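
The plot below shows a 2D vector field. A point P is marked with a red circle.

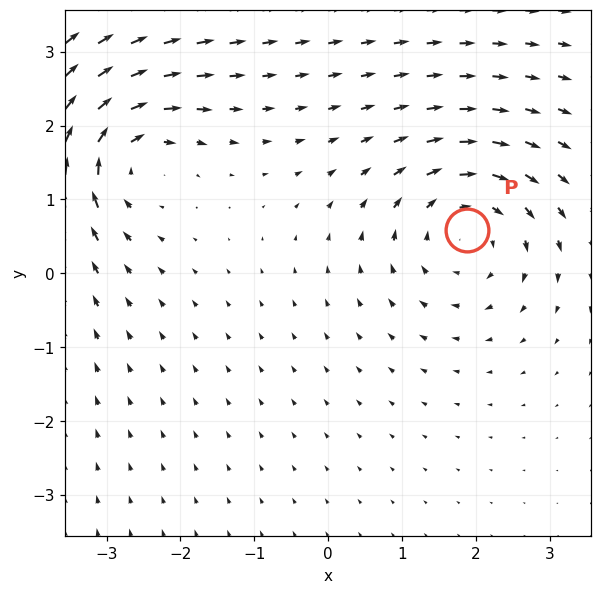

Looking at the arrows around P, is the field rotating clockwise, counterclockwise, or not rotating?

Near P at (1.9, 0.6) the arrows circulate clockwise. The curl (z-component) there is about -4; negative curl means clockwise rotation.

clockwise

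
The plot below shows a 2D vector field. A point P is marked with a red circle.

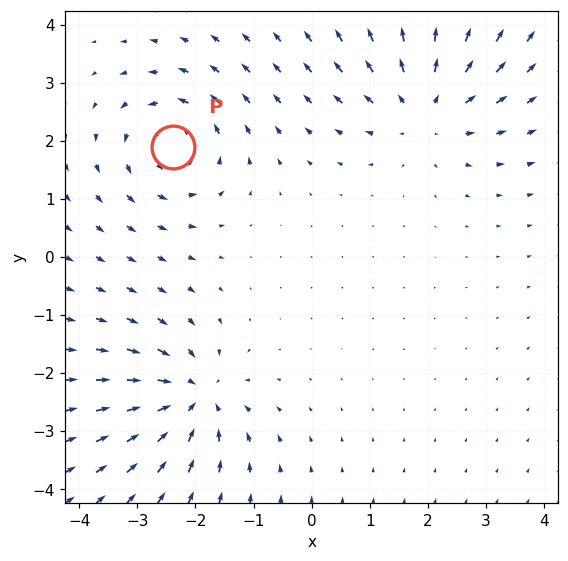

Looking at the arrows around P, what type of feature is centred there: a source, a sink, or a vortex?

At P (-2.4, 1.9) the arrows circulate counterclockwise. Divergence ≈0, curl about +4 — near-zero divergence with nonzero curl is a vortex.

vortex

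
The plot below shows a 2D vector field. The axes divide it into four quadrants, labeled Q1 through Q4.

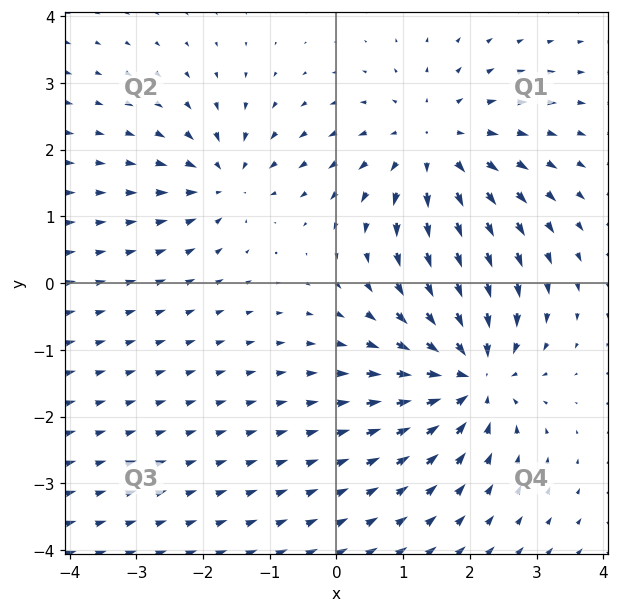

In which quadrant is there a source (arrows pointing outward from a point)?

Q1

The source sits at approximately (1.5, 2.0), which lies in quadrant Q1. The divergence there is about +4, positive as expected for a source.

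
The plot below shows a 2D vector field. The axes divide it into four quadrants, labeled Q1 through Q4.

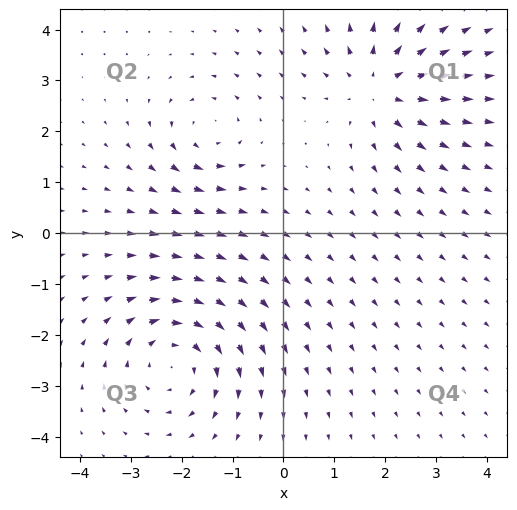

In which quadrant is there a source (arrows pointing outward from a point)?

The source sits at approximately (1.9, 2.9), which lies in quadrant Q1. The divergence there is about +4, positive as expected for a source.

Q1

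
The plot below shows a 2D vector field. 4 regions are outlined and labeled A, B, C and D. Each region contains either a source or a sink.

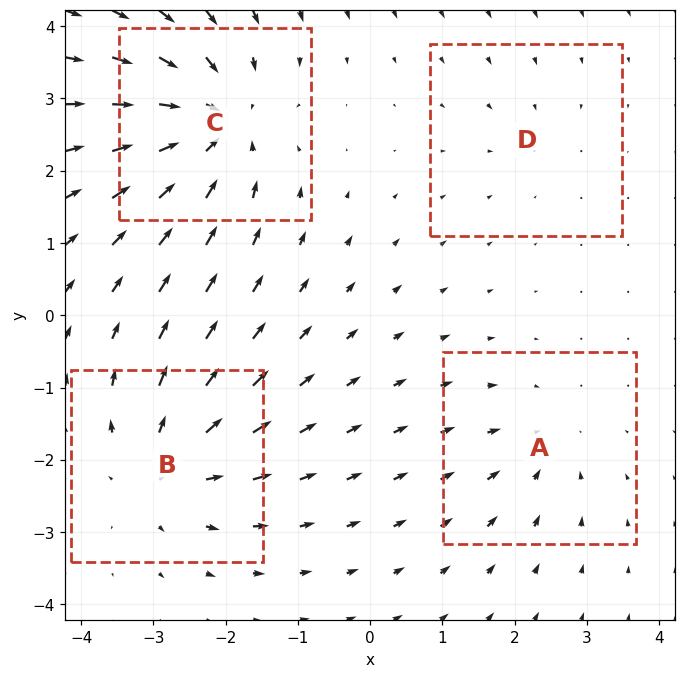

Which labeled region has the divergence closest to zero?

D

Divergence at each region's feature centre — A: about -3, B: about +5, C: about -7, D: about -2. Region D is closest to zero.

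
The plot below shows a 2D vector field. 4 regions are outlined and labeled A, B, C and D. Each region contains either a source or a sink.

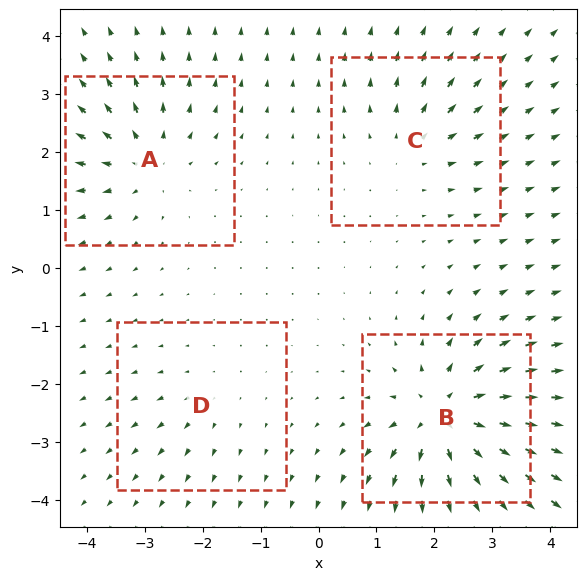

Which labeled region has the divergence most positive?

B

Divergence at each region's feature centre — A: about +6, B: about +9, C: about +4, D: about +2. Region B is most positive.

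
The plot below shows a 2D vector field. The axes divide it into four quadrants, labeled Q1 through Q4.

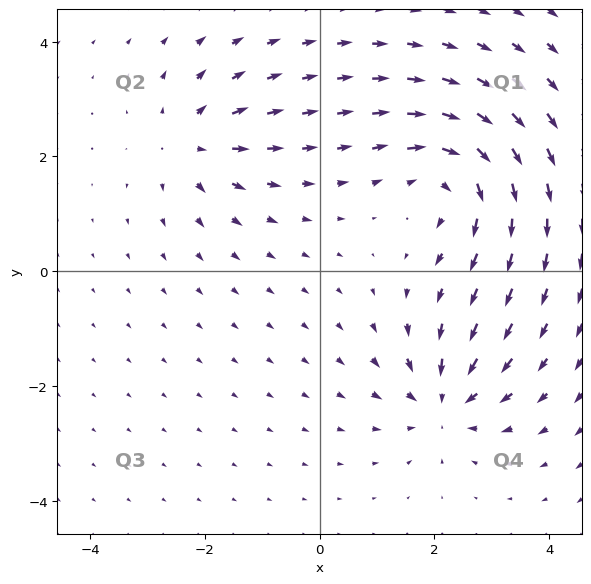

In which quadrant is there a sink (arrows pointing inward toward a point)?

Q4

The sink sits at approximately (2.2, -2.3), which lies in quadrant Q4. The divergence there is about -5, negative as expected for a sink.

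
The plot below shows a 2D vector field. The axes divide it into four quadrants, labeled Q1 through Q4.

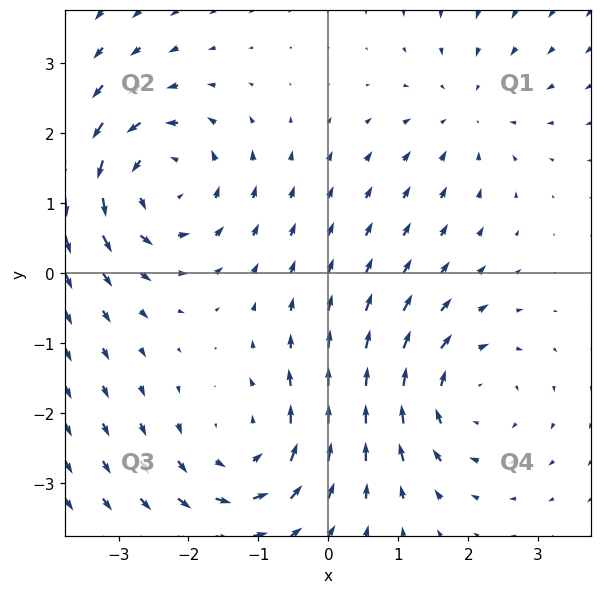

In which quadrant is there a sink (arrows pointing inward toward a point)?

Q1

The sink sits at approximately (2.0, 2.3), which lies in quadrant Q1. The divergence there is about -3, negative as expected for a sink.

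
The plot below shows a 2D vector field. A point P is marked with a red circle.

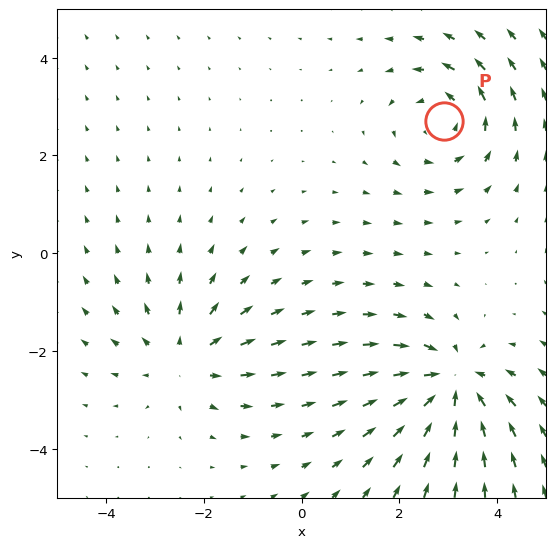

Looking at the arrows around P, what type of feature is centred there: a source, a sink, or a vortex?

At P (2.9, 2.7) the arrows circulate counterclockwise. Divergence ≈0, curl about +4 — near-zero divergence with nonzero curl is a vortex.

vortex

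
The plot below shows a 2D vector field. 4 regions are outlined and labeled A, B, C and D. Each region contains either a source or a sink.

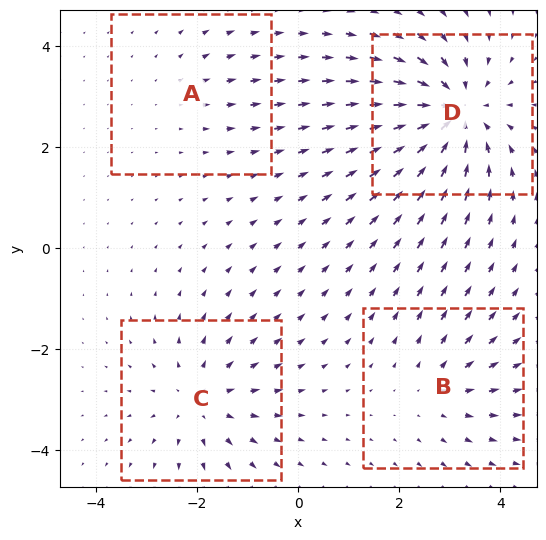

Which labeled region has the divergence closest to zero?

A

Divergence at each region's feature centre — A: about +2, B: about +3, C: about +4, D: about -7. Region A is closest to zero.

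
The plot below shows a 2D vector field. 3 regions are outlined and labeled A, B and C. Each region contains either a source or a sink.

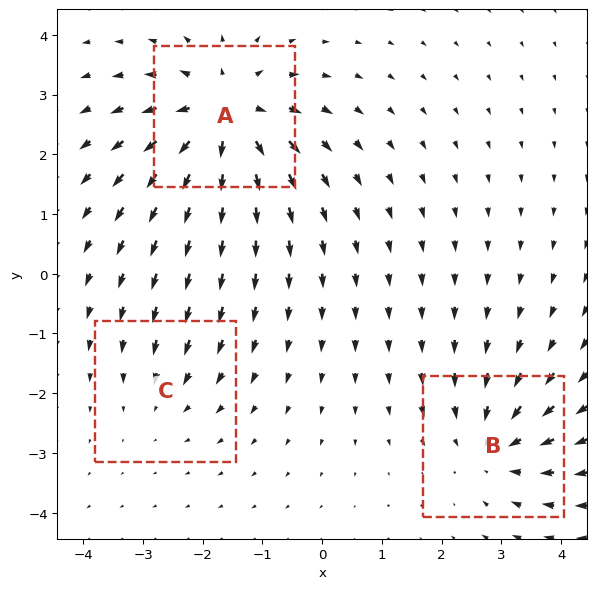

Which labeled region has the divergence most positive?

A

Divergence at each region's feature centre — A: about +5, B: about -4, C: about -2. Region A is most positive.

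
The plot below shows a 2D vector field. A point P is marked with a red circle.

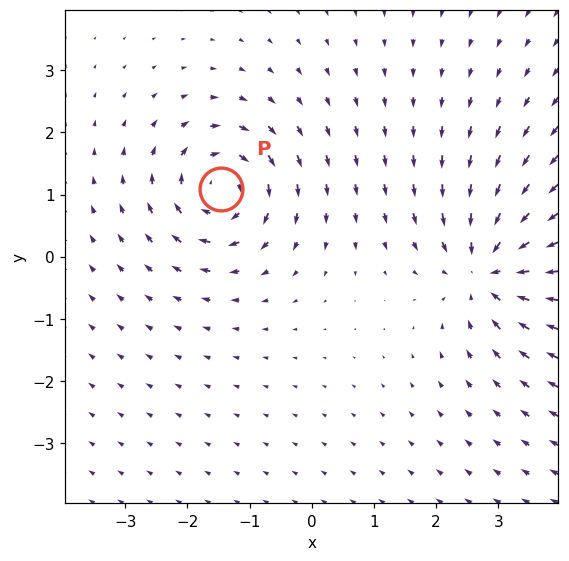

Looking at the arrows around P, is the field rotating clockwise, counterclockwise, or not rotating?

clockwise

Near P at (-1.5, 1.1) the arrows circulate clockwise. The curl (z-component) there is about -6; negative curl means clockwise rotation.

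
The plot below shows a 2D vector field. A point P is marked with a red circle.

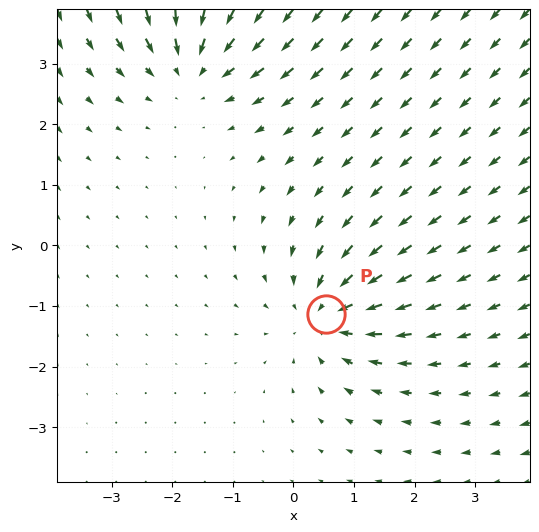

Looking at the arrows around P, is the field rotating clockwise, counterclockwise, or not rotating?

not rotating

Near P at (0.5, -1.1) the arrows show no circulation. The curl there is ≈0.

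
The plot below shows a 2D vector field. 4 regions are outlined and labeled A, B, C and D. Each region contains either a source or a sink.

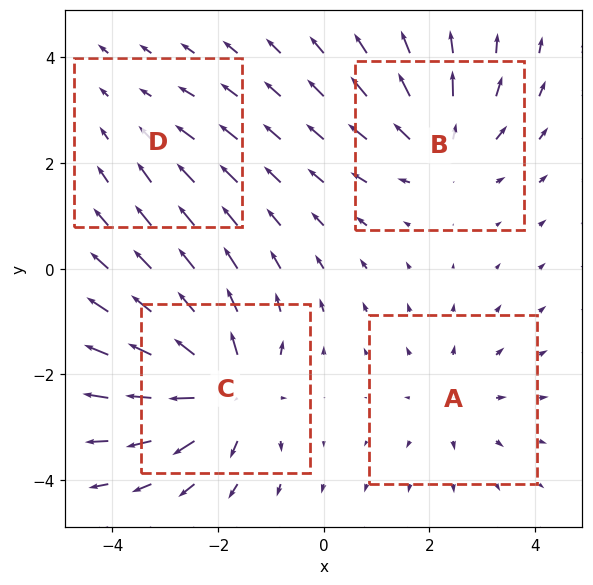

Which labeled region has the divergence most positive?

Divergence at each region's feature centre — A: about +3, B: about +5, C: about +7, D: about -2. Region C is most positive.

C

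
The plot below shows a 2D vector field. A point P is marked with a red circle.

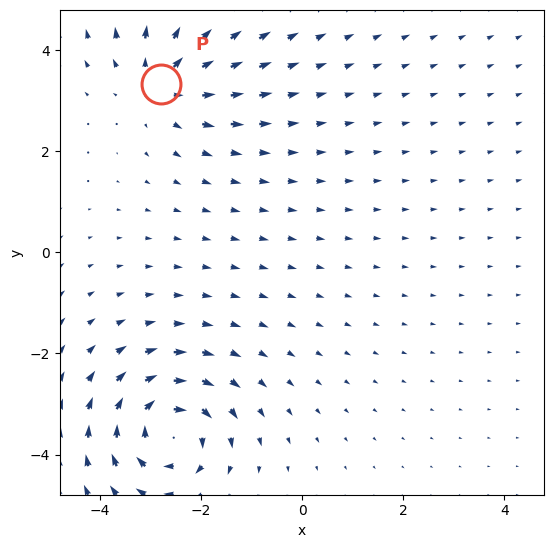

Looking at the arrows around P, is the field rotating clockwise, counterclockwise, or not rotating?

not rotating

Near P at (-2.8, 3.3) the arrows show no circulation. The curl there is ≈0.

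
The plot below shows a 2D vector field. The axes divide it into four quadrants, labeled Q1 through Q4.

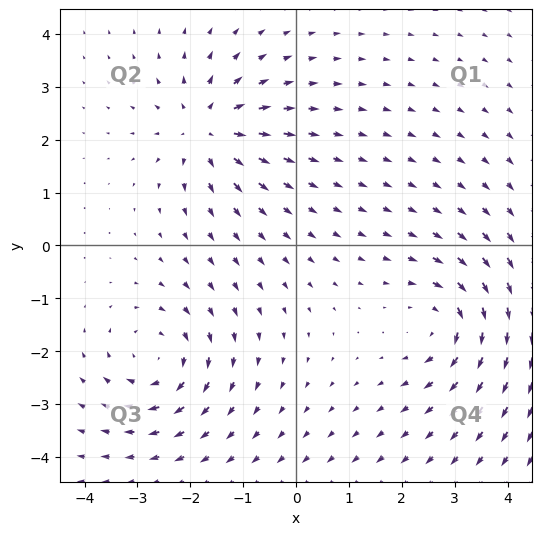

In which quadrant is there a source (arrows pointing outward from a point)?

The source sits at approximately (-1.7, 2.2), which lies in quadrant Q2. The divergence there is about +6, positive as expected for a source.

Q2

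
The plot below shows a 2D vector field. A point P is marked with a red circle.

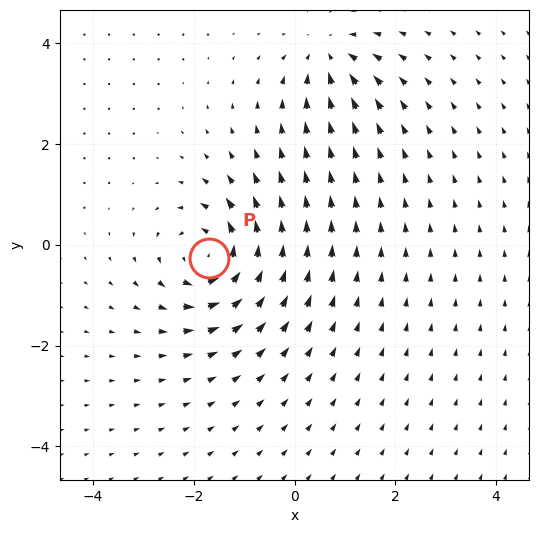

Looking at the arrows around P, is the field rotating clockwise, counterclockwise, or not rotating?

counterclockwise

Near P at (-1.7, -0.3) the arrows circulate counterclockwise. The curl (z-component) there is about +5; positive curl means counterclockwise rotation.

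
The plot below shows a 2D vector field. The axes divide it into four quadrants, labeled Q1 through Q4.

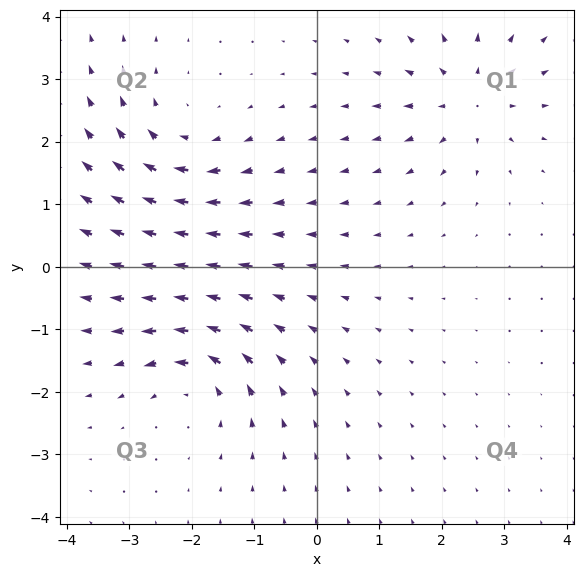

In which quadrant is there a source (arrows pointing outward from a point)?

Q1

The source sits at approximately (2.4, 2.7), which lies in quadrant Q1. The divergence there is about +4, positive as expected for a source.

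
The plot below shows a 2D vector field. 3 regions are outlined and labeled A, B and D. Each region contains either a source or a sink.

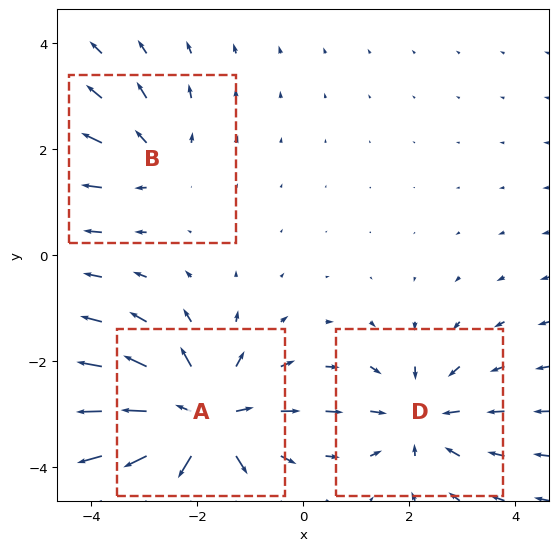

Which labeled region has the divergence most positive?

A

Divergence at each region's feature centre — A: about +5, B: about +2, D: about -3. Region A is most positive.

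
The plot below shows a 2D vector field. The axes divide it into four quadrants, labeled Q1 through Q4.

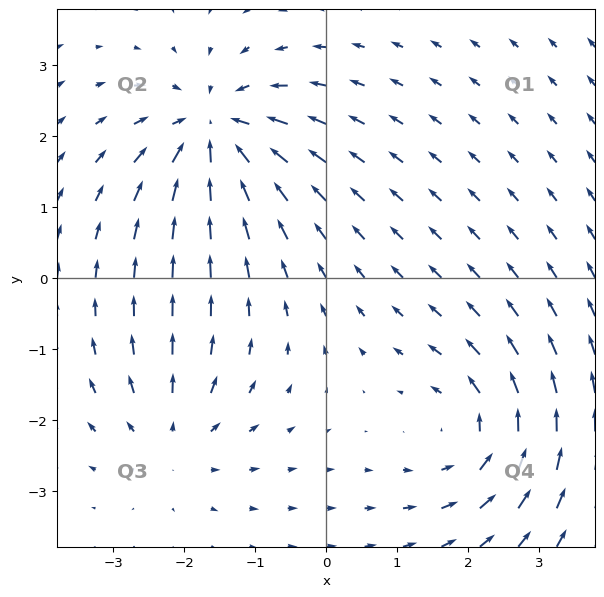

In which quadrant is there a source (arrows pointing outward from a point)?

Q3

The source sits at approximately (-2.2, -2.2), which lies in quadrant Q3. The divergence there is about +3, positive as expected for a source.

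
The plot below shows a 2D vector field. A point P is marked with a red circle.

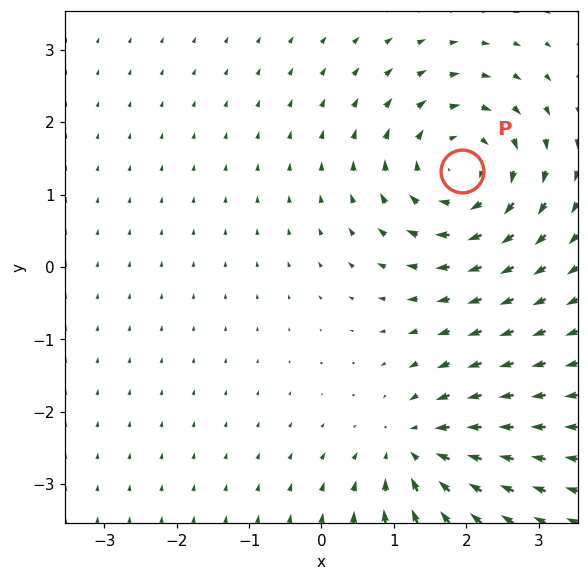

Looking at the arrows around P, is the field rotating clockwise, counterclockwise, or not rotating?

clockwise

Near P at (1.9, 1.3) the arrows circulate clockwise. The curl (z-component) there is about -5; negative curl means clockwise rotation.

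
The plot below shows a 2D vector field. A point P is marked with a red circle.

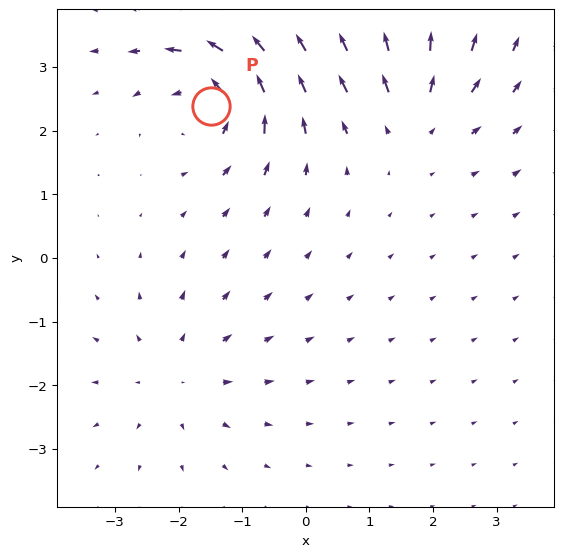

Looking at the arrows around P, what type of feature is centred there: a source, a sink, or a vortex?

At P (-1.5, 2.4) the arrows circulate counterclockwise. Divergence ≈0, curl about +6 — near-zero divergence with nonzero curl is a vortex.

vortex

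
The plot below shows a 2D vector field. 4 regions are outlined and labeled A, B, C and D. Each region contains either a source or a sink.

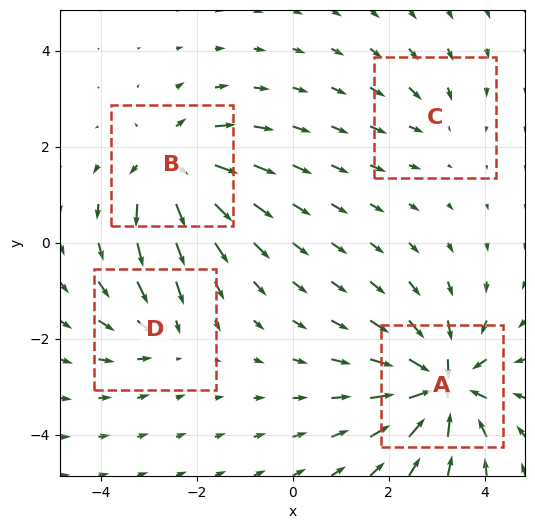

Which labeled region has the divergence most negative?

Divergence at each region's feature centre — A: about -9, B: about +6, C: about -3, D: about -4. Region A is most negative.

A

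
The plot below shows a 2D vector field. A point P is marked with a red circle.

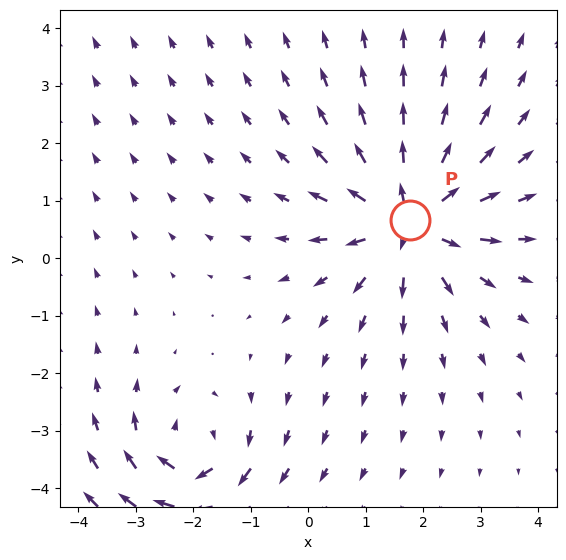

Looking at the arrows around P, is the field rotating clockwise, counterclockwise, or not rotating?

not rotating

Near P at (1.8, 0.7) the arrows show no circulation. The curl there is ≈0.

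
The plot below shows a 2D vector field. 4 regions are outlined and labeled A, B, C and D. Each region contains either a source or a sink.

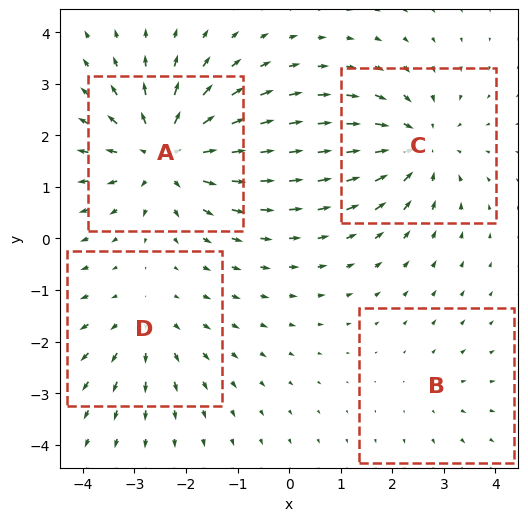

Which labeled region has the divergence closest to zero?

B

Divergence at each region's feature centre — A: about +6, B: about +2, C: about -5, D: about +3. Region B is closest to zero.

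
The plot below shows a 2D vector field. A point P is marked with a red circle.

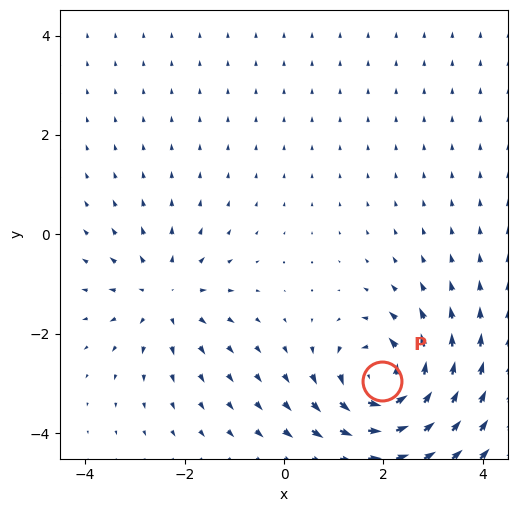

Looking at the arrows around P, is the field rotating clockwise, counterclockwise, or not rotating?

counterclockwise

Near P at (2.0, -2.9) the arrows circulate counterclockwise. The curl (z-component) there is about +5; positive curl means counterclockwise rotation.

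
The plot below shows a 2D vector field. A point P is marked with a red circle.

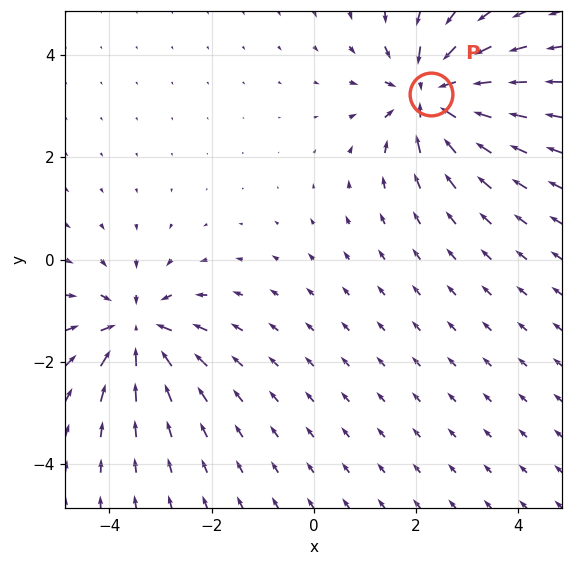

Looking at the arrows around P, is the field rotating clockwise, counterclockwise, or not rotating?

not rotating

Near P at (2.3, 3.2) the arrows show no circulation. The curl there is ≈0.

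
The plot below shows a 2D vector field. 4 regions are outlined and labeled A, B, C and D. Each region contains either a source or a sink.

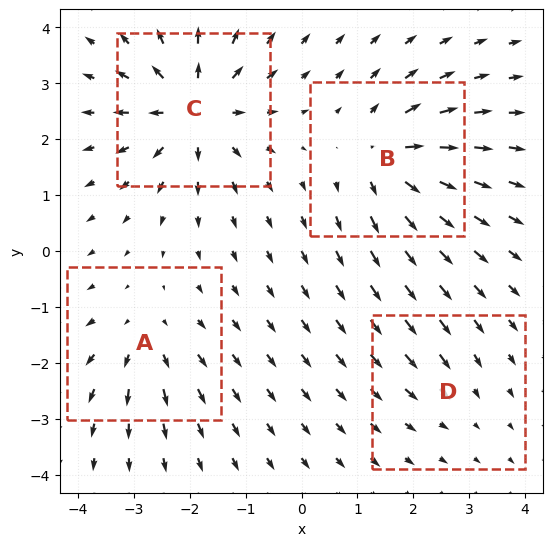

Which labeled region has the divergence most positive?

C

Divergence at each region's feature centre — A: about +4, B: about +7, C: about +8, D: about -2. Region C is most positive.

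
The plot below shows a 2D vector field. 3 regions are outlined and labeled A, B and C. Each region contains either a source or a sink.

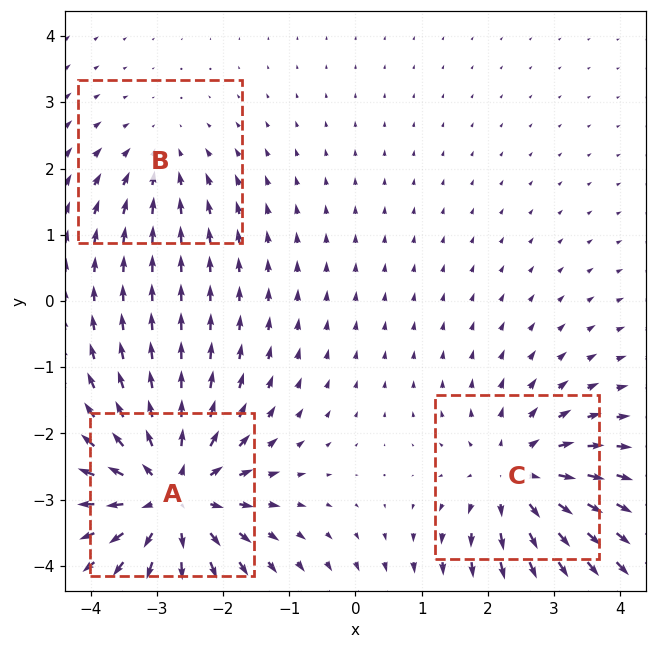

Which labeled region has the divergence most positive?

Divergence at each region's feature centre — A: about +5, B: about -2, C: about +4. Region A is most positive.

A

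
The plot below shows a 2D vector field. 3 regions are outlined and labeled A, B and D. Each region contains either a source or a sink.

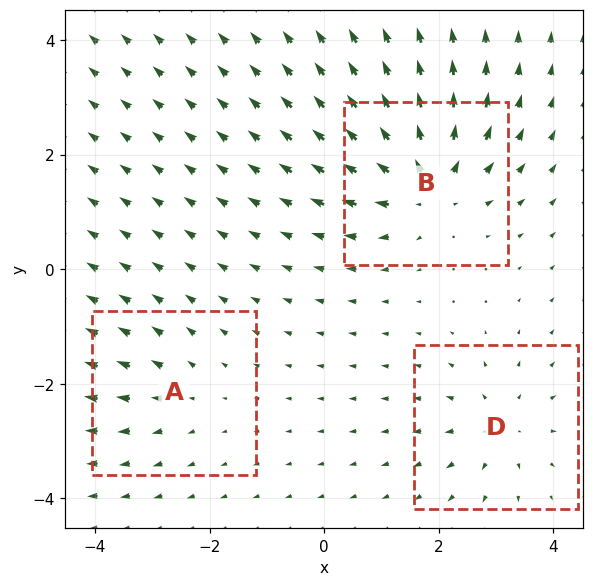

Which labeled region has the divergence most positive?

B

Divergence at each region's feature centre — A: about +2, B: about +5, D: about +3. Region B is most positive.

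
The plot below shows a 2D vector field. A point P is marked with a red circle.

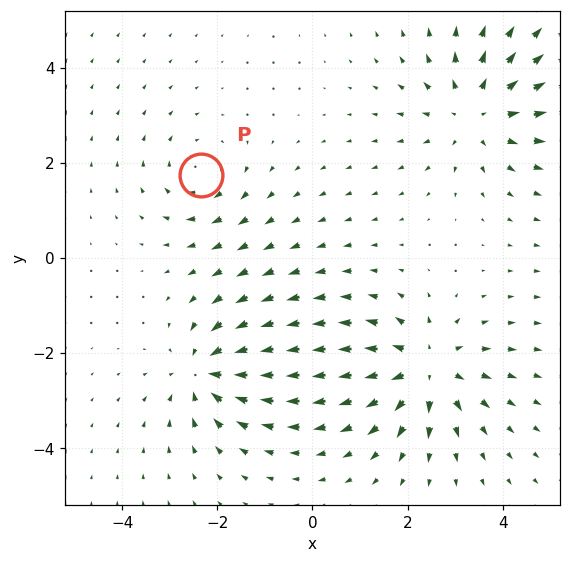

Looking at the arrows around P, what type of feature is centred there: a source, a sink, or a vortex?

vortex

At P (-2.3, 1.7) the arrows circulate clockwise. Divergence ≈0, curl about -3 — near-zero divergence with nonzero curl is a vortex.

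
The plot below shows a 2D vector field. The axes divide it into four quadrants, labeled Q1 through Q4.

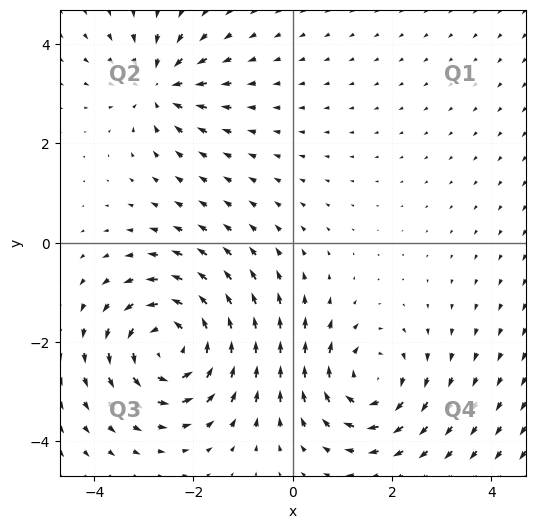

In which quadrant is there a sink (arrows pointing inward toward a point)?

Q2

The sink sits at approximately (-2.7, 3.2), which lies in quadrant Q2. The divergence there is about -4, negative as expected for a sink.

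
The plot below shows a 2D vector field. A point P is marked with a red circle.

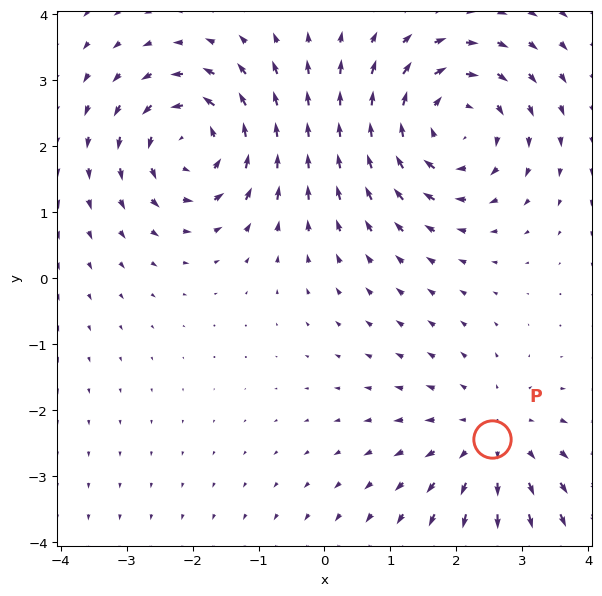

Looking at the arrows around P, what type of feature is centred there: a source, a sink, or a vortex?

source

At P (2.5, -2.4) the arrows spread outward. Divergence about +3, curl ≈0 — positive divergence with near-zero curl is a source.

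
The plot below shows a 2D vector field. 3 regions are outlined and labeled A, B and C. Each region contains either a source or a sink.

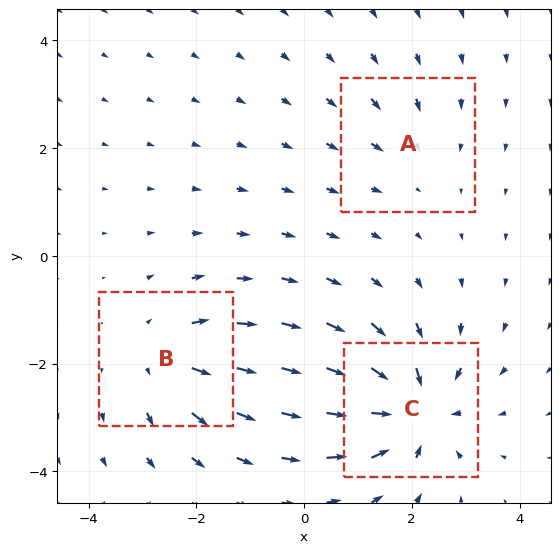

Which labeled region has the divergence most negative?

C

Divergence at each region's feature centre — A: about -2, B: about +4, C: about -5. Region C is most negative.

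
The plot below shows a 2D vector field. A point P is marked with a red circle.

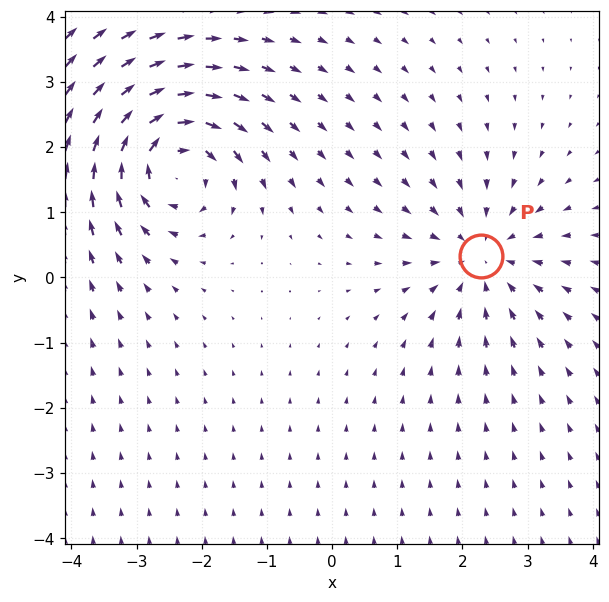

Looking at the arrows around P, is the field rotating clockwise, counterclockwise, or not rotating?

not rotating

Near P at (2.3, 0.3) the arrows show no circulation. The curl there is ≈0.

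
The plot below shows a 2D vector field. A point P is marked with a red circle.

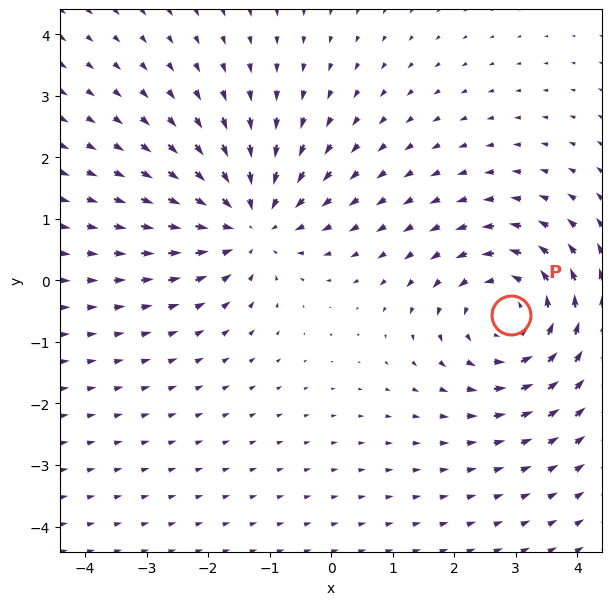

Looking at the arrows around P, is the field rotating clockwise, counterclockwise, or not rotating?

Near P at (2.9, -0.6) the arrows circulate counterclockwise. The curl (z-component) there is about +4; positive curl means counterclockwise rotation.

counterclockwise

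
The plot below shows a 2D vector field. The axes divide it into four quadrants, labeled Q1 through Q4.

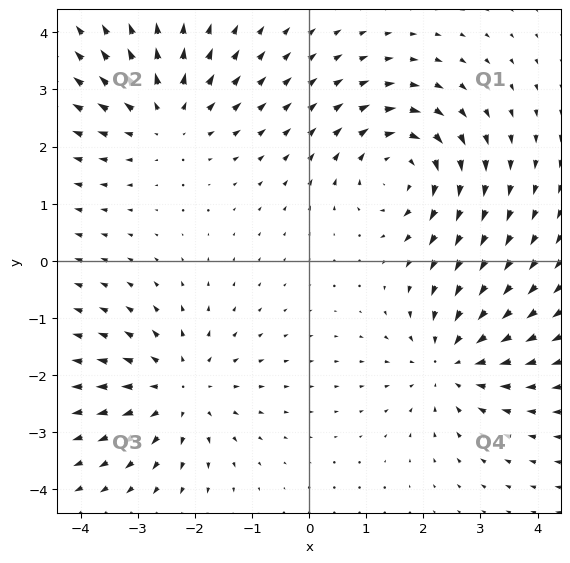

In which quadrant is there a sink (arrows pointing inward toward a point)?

Q4

The sink sits at approximately (2.5, -1.8), which lies in quadrant Q4. The divergence there is about -5, negative as expected for a sink.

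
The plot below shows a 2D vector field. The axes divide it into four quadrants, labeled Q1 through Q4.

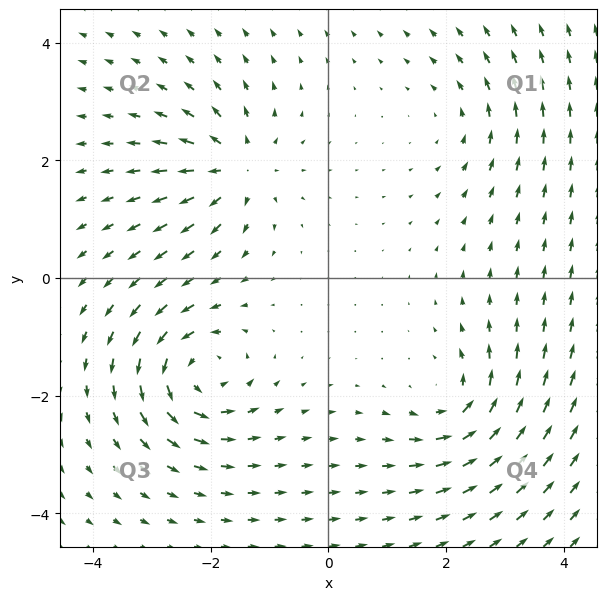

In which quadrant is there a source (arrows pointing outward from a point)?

Q2

The source sits at approximately (-1.6, 1.9), which lies in quadrant Q2. The divergence there is about +6, positive as expected for a source.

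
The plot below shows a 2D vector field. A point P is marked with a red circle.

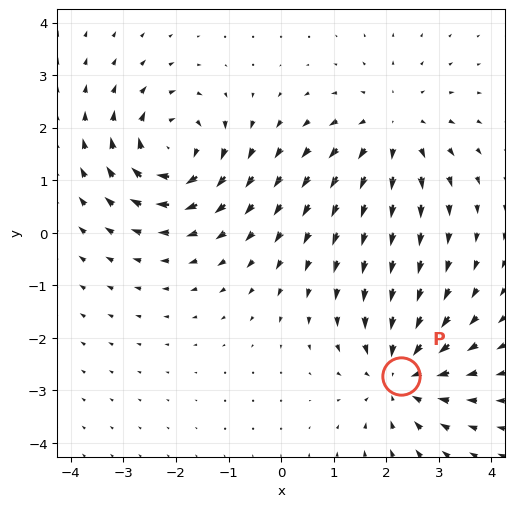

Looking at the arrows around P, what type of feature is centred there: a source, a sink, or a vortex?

At P (2.3, -2.7) the arrows converge inward. Divergence about -5, curl ≈0 — negative divergence with near-zero curl is a sink.

sink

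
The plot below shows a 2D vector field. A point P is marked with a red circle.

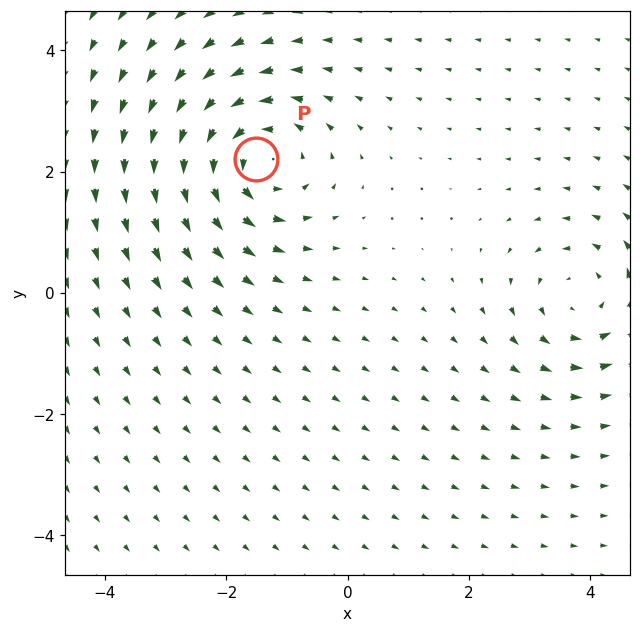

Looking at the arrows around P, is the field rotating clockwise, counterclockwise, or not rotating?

counterclockwise

Near P at (-1.5, 2.2) the arrows circulate counterclockwise. The curl (z-component) there is about +5; positive curl means counterclockwise rotation.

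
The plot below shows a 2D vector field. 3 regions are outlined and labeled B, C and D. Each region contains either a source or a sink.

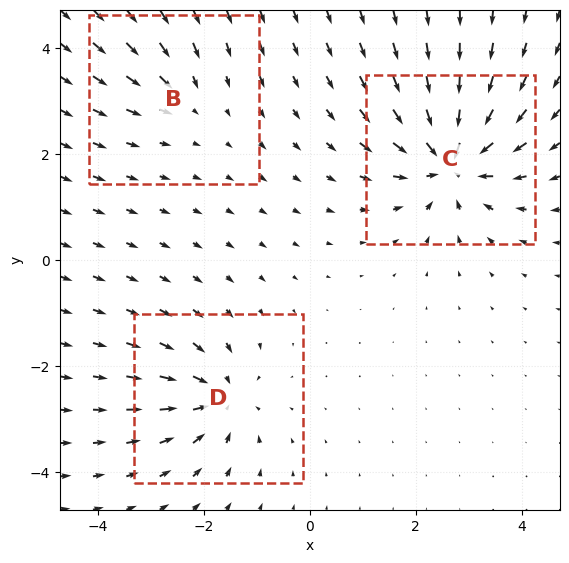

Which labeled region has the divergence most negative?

Divergence at each region's feature centre — B: about -3, C: about -6, D: about -4. Region C is most negative.

C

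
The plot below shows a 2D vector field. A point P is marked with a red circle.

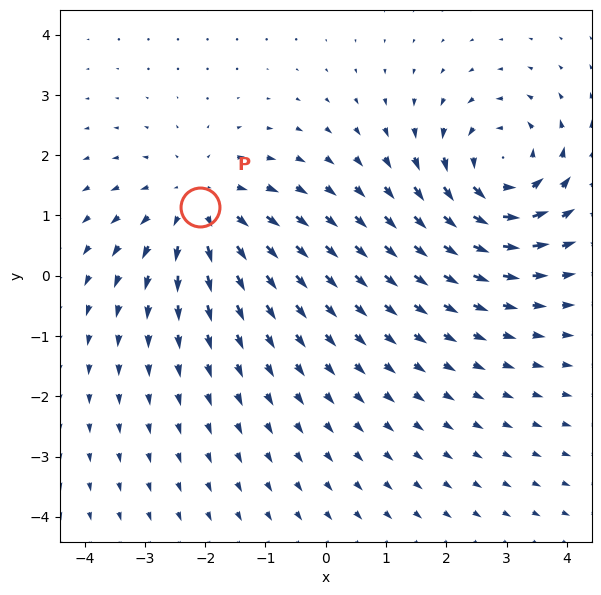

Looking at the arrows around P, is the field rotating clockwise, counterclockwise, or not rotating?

not rotating

Near P at (-2.1, 1.1) the arrows show no circulation. The curl there is ≈0.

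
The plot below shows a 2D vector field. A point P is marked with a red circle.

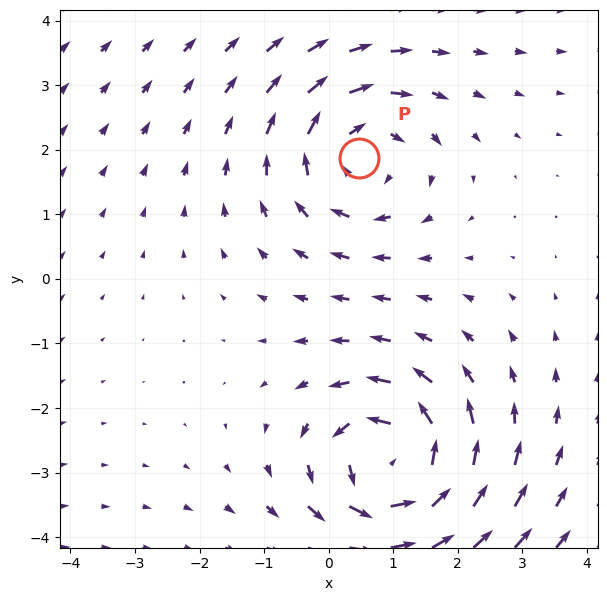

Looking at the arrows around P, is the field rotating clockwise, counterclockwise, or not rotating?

clockwise

Near P at (0.5, 1.9) the arrows circulate clockwise. The curl (z-component) there is about -4; negative curl means clockwise rotation.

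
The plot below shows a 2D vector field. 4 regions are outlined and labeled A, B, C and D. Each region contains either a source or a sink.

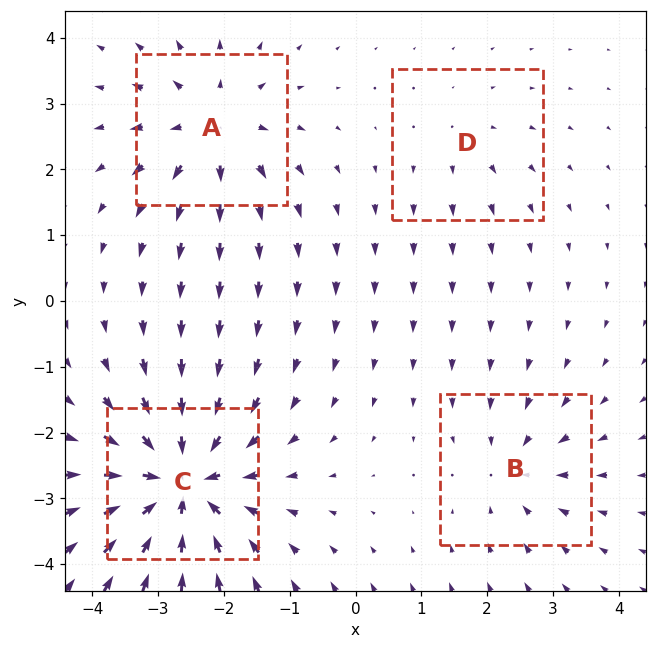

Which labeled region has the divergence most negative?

C

Divergence at each region's feature centre — A: about +5, B: about -4, C: about -8, D: about +2. Region C is most negative.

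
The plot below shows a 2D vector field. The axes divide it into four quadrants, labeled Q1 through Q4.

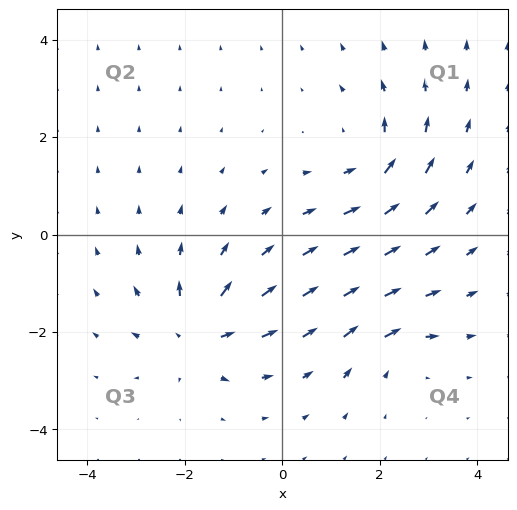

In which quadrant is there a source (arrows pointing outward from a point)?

The source sits at approximately (-1.7, -2.0), which lies in quadrant Q3. The divergence there is about +6, positive as expected for a source.

Q3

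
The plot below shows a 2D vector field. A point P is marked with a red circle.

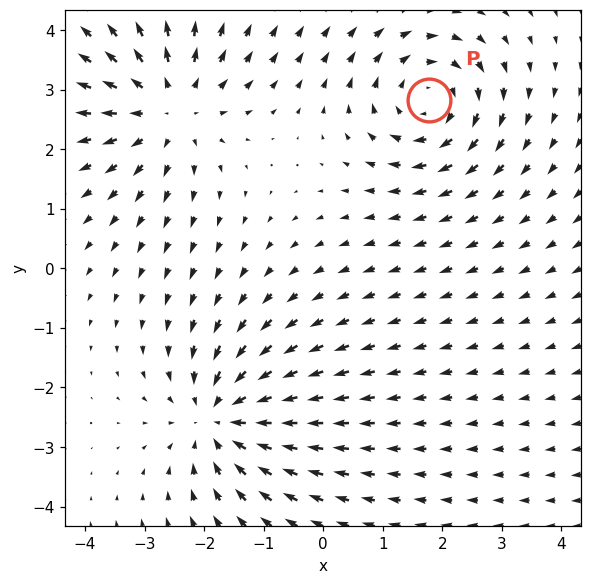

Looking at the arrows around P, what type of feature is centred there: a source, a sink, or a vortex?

vortex

At P (1.8, 2.8) the arrows circulate clockwise. Divergence ≈0, curl about -5 — near-zero divergence with nonzero curl is a vortex.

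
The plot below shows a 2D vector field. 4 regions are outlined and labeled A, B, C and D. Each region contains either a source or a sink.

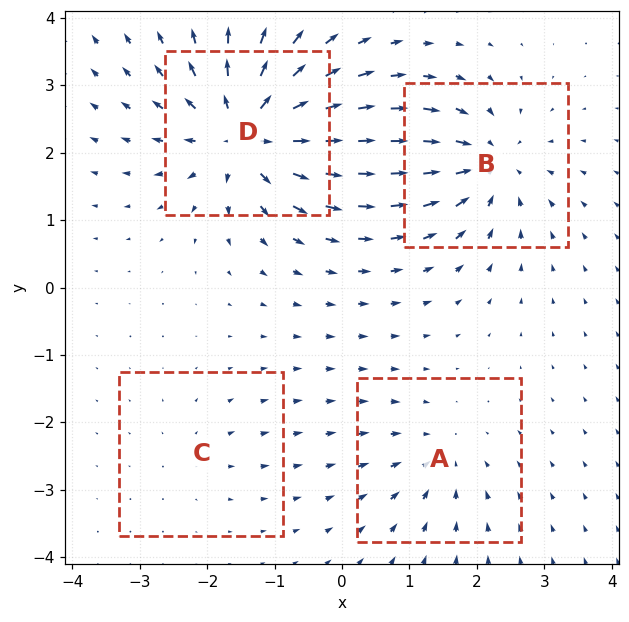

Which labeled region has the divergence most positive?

Divergence at each region's feature centre — A: about -4, B: about -6, C: about +2, D: about +9. Region D is most positive.

D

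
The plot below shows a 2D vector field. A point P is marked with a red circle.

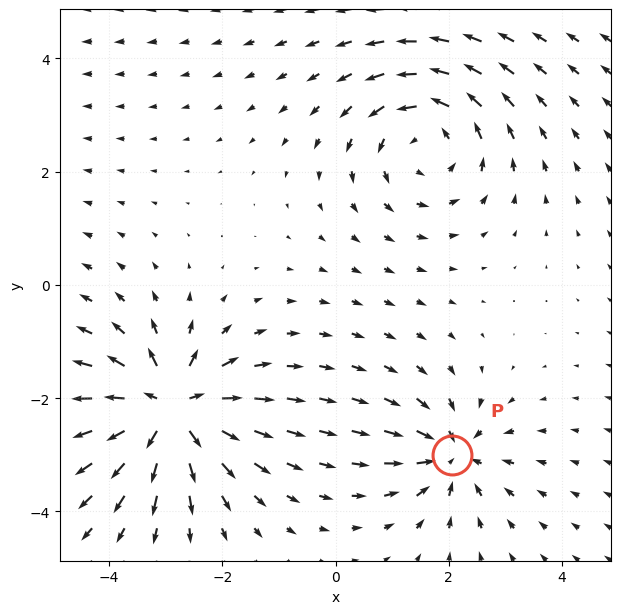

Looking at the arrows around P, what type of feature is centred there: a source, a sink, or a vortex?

sink

At P (2.1, -3.0) the arrows converge inward. Divergence about -4, curl ≈0 — negative divergence with near-zero curl is a sink.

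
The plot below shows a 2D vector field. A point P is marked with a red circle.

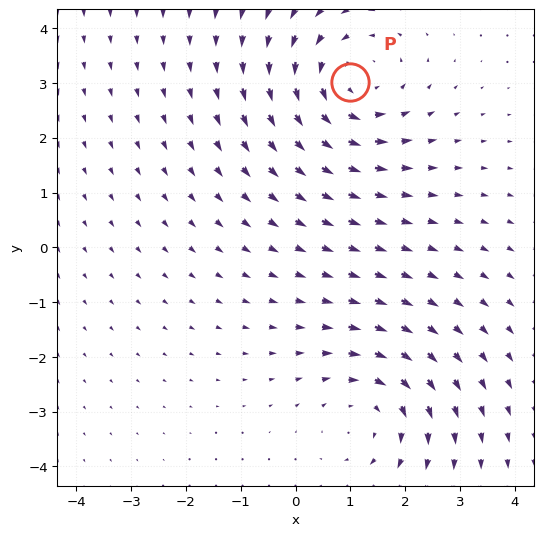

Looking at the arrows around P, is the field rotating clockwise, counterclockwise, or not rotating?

Near P at (1.0, 3.0) the arrows circulate counterclockwise. The curl (z-component) there is about +3; positive curl means counterclockwise rotation.

counterclockwise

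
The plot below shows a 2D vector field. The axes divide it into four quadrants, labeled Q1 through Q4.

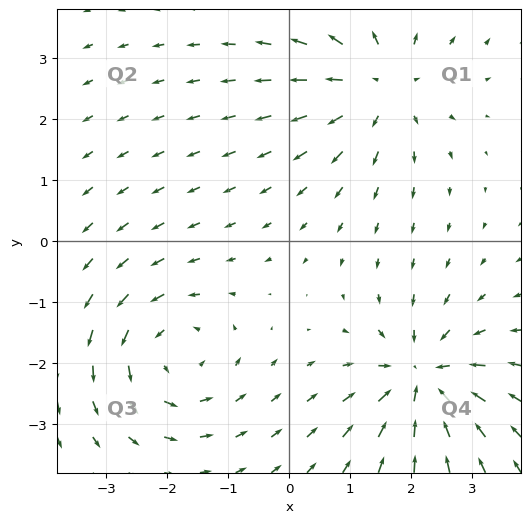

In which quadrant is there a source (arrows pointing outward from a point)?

The source sits at approximately (1.5, 2.6), which lies in quadrant Q1. The divergence there is about +5, positive as expected for a source.

Q1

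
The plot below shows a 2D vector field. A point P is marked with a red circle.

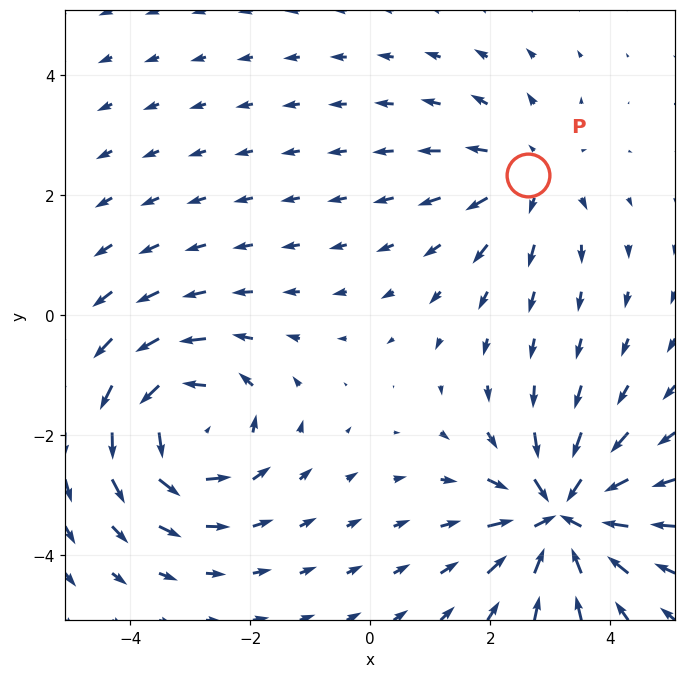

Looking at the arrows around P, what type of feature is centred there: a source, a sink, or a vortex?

At P (2.6, 2.3) the arrows spread outward. Divergence about +3, curl ≈0 — positive divergence with near-zero curl is a source.

source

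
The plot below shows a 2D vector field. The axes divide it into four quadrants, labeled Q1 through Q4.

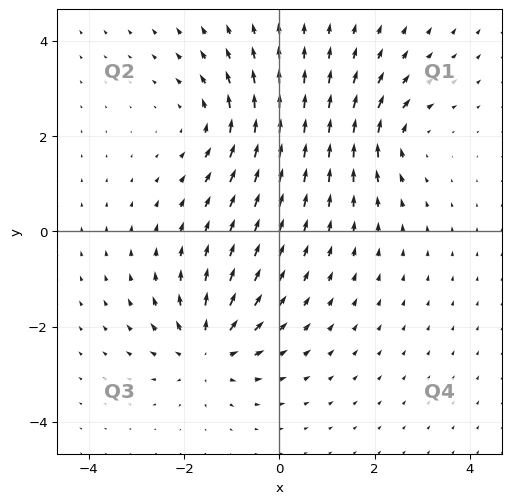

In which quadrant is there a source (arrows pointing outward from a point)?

Q3

The source sits at approximately (-1.5, -2.5), which lies in quadrant Q3. The divergence there is about +5, positive as expected for a source.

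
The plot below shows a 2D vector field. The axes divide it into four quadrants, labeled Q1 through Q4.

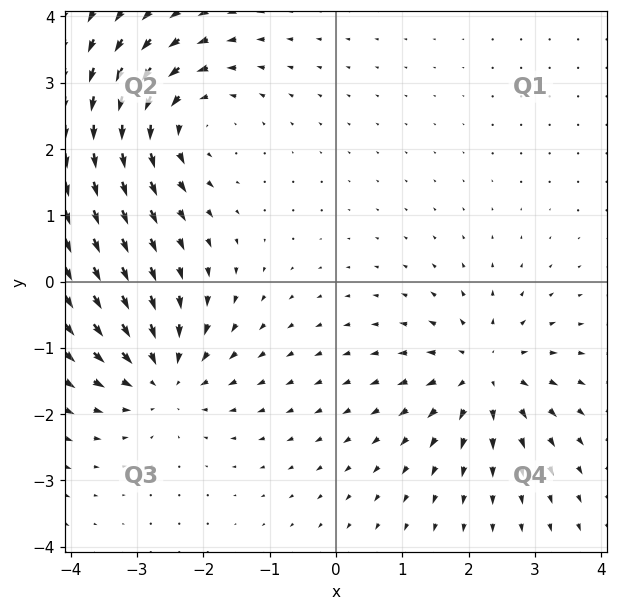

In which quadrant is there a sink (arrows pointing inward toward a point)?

Q3

The sink sits at approximately (-2.6, -1.4), which lies in quadrant Q3. The divergence there is about -4, negative as expected for a sink.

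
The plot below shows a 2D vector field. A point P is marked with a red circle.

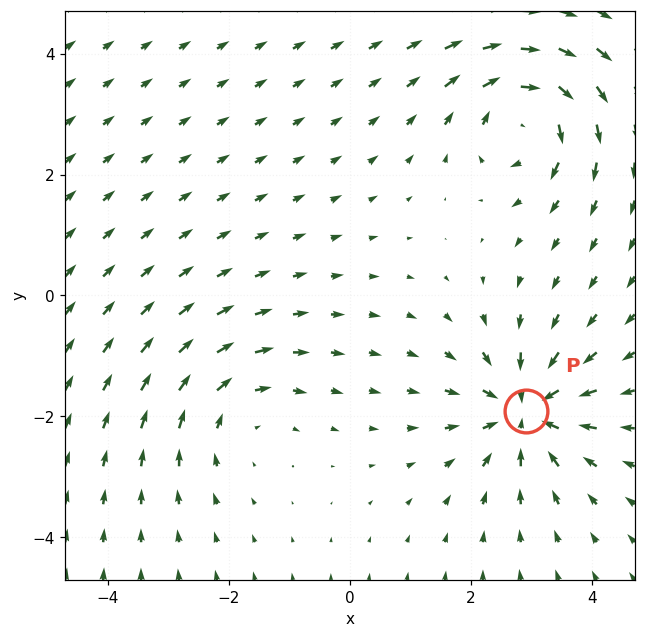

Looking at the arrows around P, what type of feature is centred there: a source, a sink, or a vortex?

sink

At P (2.9, -1.9) the arrows converge inward. Divergence about -6, curl ≈0 — negative divergence with near-zero curl is a sink.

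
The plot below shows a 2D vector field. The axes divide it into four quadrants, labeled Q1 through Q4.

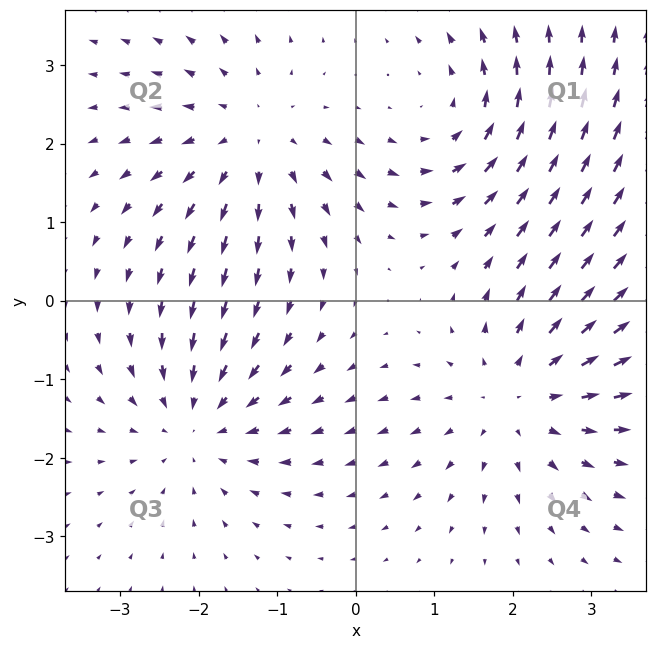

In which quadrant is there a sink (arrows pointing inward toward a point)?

Q3

The sink sits at approximately (-2.0, -1.6), which lies in quadrant Q3. The divergence there is about -4, negative as expected for a sink.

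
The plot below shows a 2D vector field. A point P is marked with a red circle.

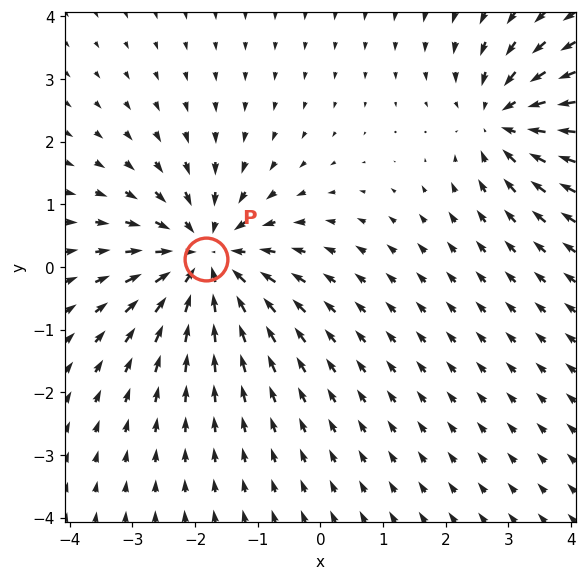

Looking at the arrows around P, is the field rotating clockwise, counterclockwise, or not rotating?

not rotating

Near P at (-1.8, 0.1) the arrows show no circulation. The curl there is ≈0.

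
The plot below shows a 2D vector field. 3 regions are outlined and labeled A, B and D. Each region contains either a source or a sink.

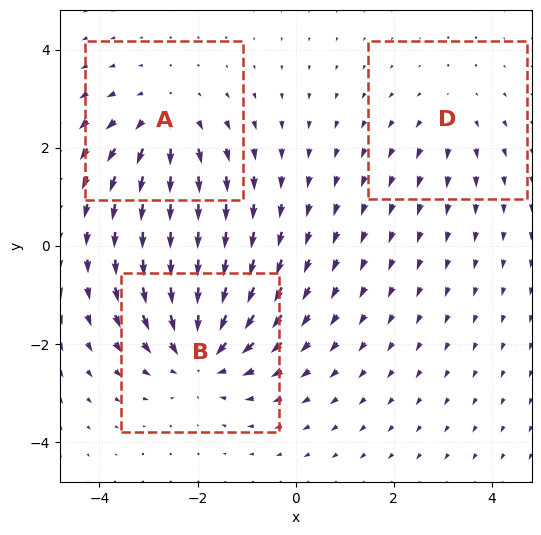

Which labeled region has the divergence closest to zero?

D

Divergence at each region's feature centre — A: about +3, B: about -4, D: about +2. Region D is closest to zero.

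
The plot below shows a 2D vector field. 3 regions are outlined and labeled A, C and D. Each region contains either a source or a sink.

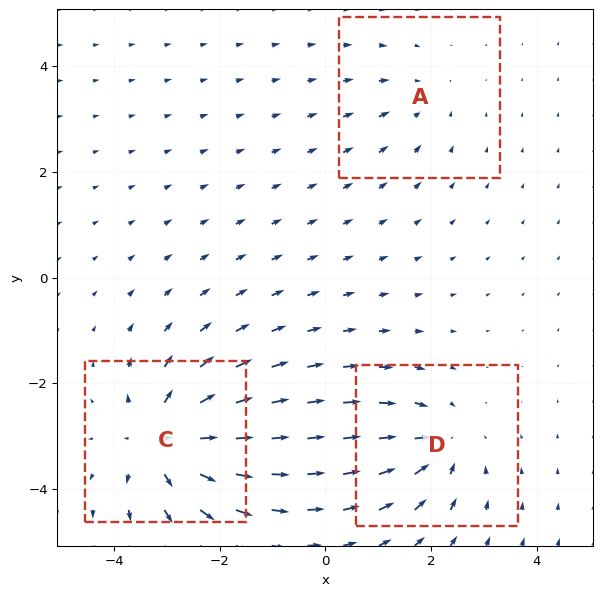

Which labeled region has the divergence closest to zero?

Divergence at each region's feature centre — A: about -2, C: about +5, D: about -4. Region A is closest to zero.

A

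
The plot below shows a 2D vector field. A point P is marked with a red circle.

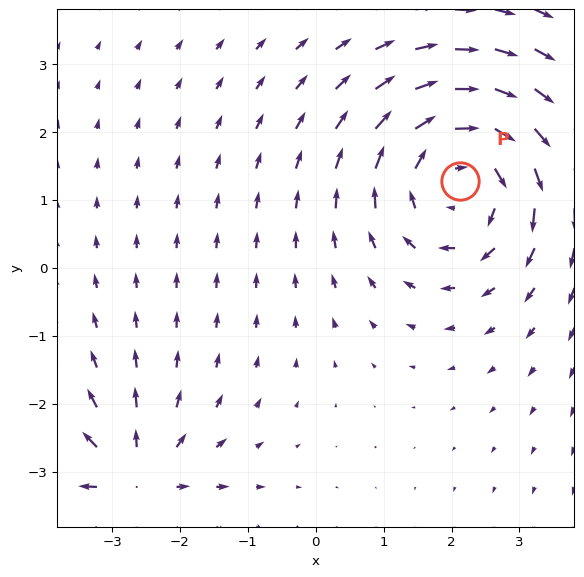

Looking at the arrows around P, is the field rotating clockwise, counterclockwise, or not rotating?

Near P at (2.1, 1.3) the arrows circulate clockwise. The curl (z-component) there is about -3; negative curl means clockwise rotation.

clockwise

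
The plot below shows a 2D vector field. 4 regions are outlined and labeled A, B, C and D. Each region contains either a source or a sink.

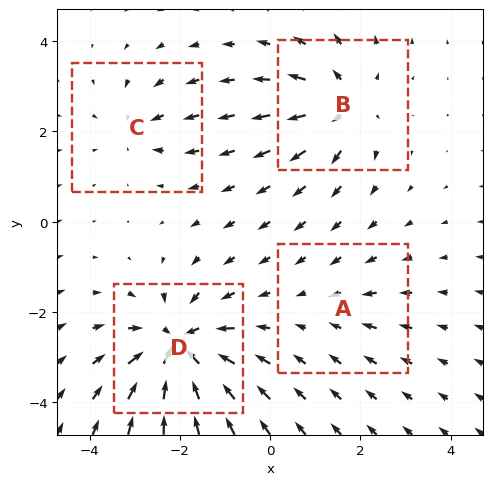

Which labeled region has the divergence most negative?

D

Divergence at each region's feature centre — A: about -2, B: about +5, C: about -4, D: about -8. Region D is most negative.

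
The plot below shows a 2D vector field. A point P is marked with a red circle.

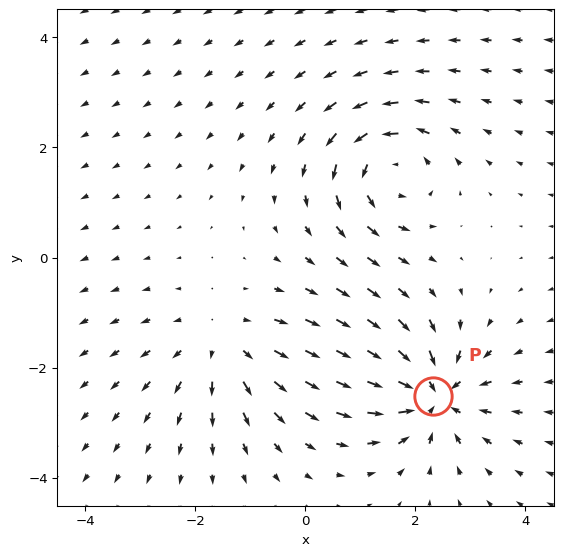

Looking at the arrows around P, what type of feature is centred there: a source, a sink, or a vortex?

sink

At P (2.3, -2.5) the arrows converge inward. Divergence about -5, curl ≈0 — negative divergence with near-zero curl is a sink.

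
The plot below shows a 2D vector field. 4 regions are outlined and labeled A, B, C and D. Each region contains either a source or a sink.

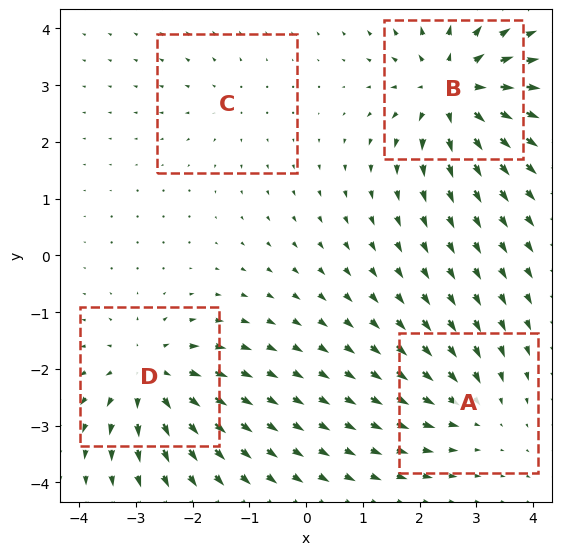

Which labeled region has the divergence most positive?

Divergence at each region's feature centre — A: about -4, B: about +7, C: about +2, D: about +6. Region B is most positive.

B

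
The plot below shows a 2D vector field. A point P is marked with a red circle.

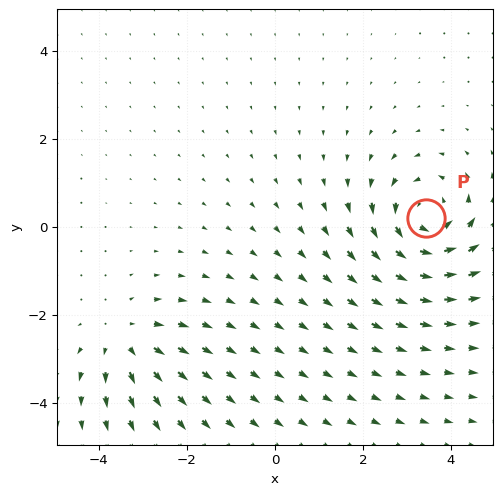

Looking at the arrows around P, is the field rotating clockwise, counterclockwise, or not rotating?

counterclockwise

Near P at (3.4, 0.2) the arrows circulate counterclockwise. The curl (z-component) there is about +4; positive curl means counterclockwise rotation.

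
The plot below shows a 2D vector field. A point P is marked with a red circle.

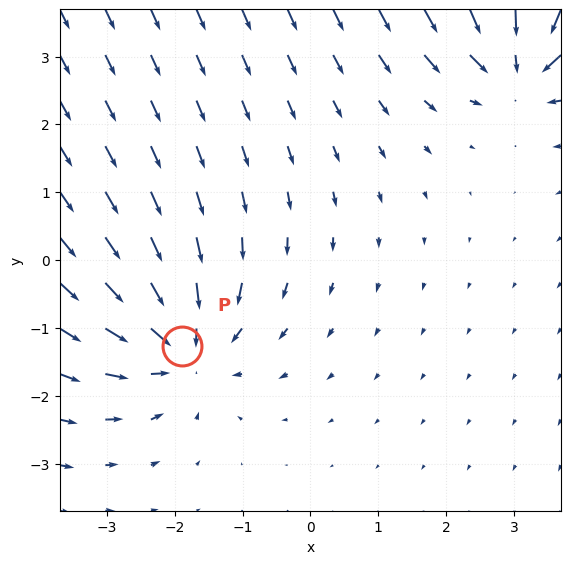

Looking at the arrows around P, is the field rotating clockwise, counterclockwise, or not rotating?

Near P at (-1.9, -1.3) the arrows show no circulation. The curl there is ≈0.

not rotating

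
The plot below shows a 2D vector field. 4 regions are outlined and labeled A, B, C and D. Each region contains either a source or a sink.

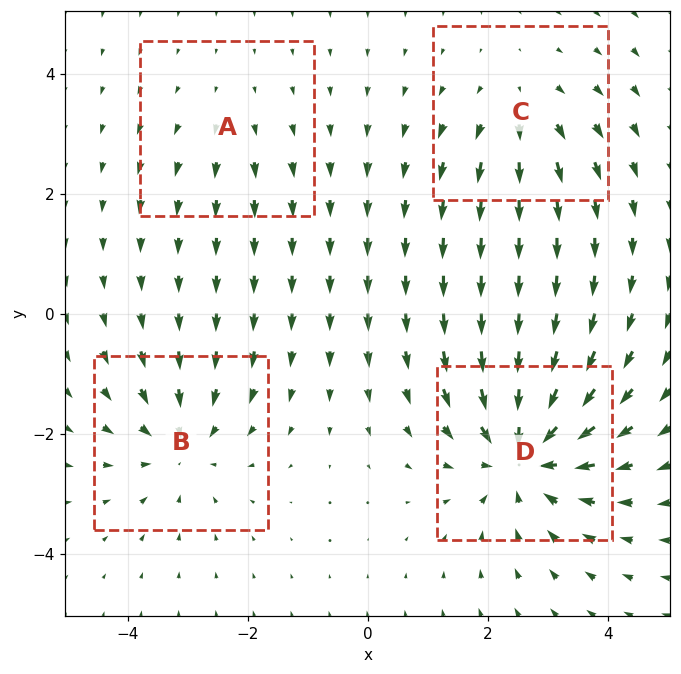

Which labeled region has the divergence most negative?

Divergence at each region's feature centre — A: about +2, B: about -4, C: about +3, D: about -6. Region D is most negative.

D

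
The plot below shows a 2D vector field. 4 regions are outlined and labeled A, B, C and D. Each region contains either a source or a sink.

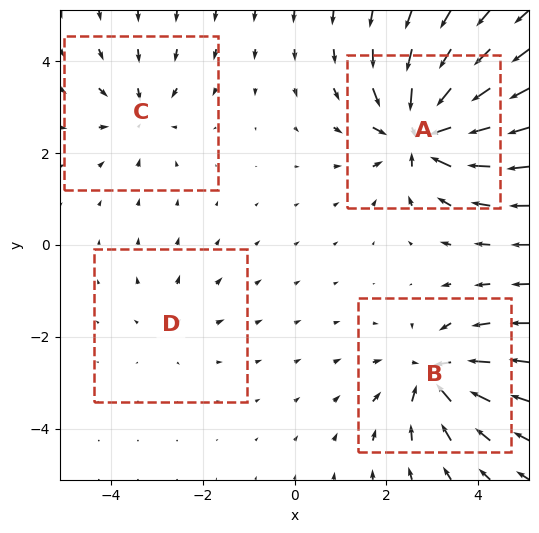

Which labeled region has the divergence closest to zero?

Divergence at each region's feature centre — A: about -9, B: about -7, C: about -4, D: about +3. Region D is closest to zero.

D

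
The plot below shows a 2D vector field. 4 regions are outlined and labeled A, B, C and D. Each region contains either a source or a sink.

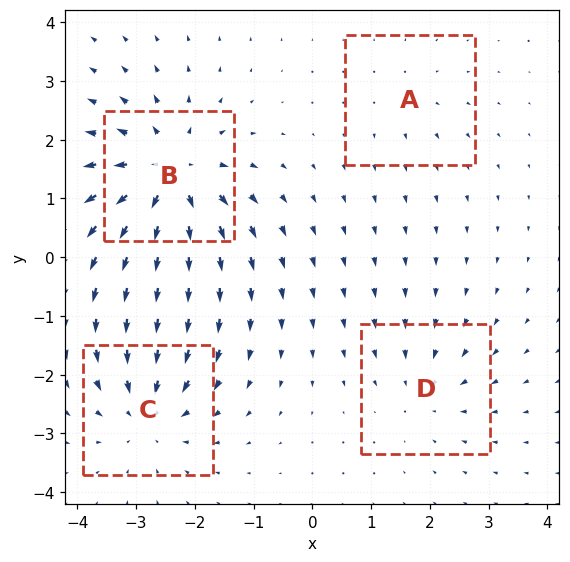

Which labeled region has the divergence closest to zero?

Divergence at each region's feature centre — A: about +2, B: about +7, C: about -5, D: about -3. Region A is closest to zero.

A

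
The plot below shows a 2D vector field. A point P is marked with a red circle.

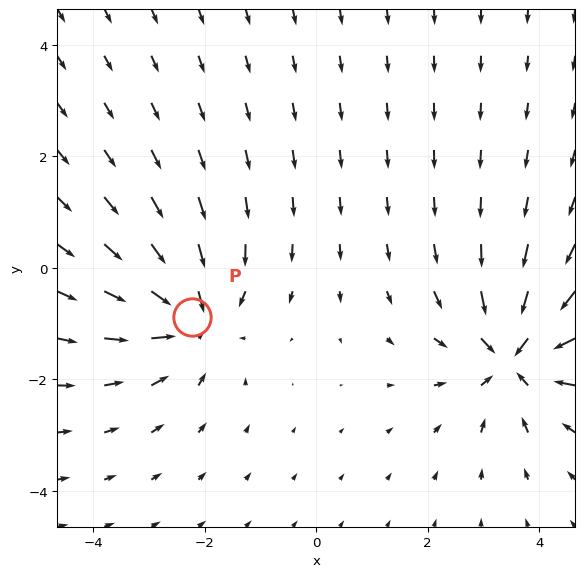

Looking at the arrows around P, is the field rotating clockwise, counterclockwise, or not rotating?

Near P at (-2.2, -0.9) the arrows show no circulation. The curl there is ≈0.

not rotating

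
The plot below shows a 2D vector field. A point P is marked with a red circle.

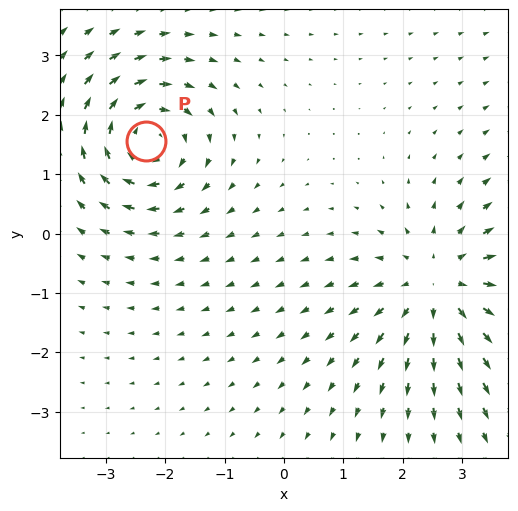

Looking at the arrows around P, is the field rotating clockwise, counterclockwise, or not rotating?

clockwise

Near P at (-2.3, 1.6) the arrows circulate clockwise. The curl (z-component) there is about -5; negative curl means clockwise rotation.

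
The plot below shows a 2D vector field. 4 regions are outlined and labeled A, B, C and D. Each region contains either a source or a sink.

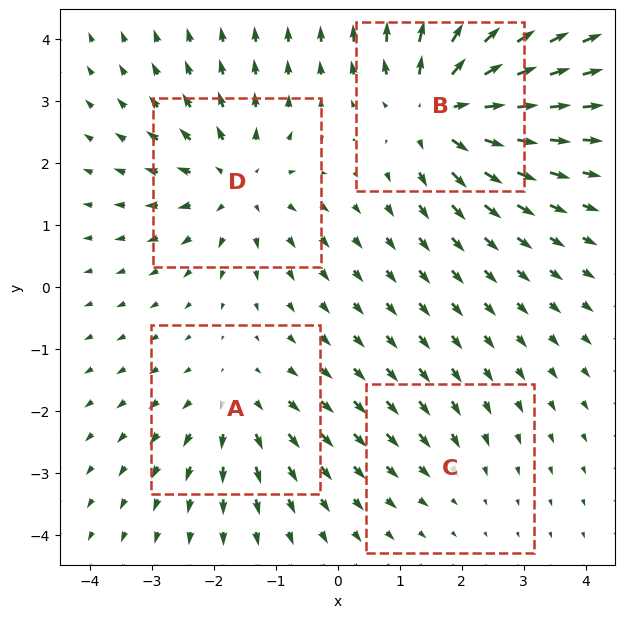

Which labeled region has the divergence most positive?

B

Divergence at each region's feature centre — A: about +3, B: about +7, C: about -2, D: about +5. Region B is most positive.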